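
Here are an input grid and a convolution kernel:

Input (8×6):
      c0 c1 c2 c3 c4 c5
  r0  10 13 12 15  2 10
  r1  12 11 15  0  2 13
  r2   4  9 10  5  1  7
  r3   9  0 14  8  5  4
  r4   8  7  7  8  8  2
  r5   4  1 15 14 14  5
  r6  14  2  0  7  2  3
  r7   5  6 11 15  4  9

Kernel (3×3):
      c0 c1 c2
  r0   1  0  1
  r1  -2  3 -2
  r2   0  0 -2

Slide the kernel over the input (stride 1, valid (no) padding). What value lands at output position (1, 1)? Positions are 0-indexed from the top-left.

-3

The receptive field on the input at this output position is [11 15 0 / 9 10 5 / 0 14 8]. Elementwise product with the kernel and sum: 11·1 + 0·1 + 9·-2 + 10·3 + 5·-2 + 8·-2.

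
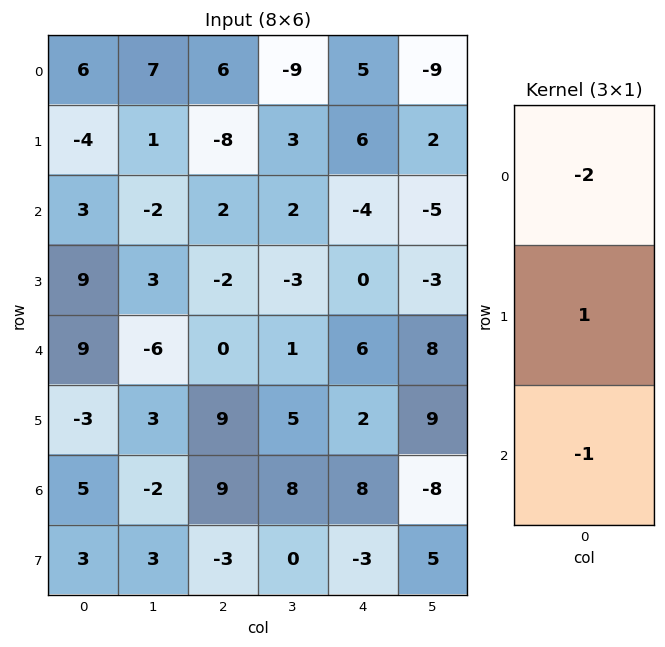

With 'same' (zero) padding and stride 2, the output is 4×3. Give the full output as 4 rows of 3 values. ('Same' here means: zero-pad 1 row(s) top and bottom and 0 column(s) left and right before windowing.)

Output[0,0]: The receptive field on the zero-padded input at this output position is [0 / 6 / -4]. Elementwise product with the kernel and sum: 0·-2 + 6·1 + -4·-1.
Output[0,1]: The receptive field on the zero-padded input at this output position is [0 / 6 / -8]. Elementwise product with the kernel and sum: 0·-2 + 6·1 + -8·-1.

10 14 -1
2 20 -16
-6 -5 4
8 -6 7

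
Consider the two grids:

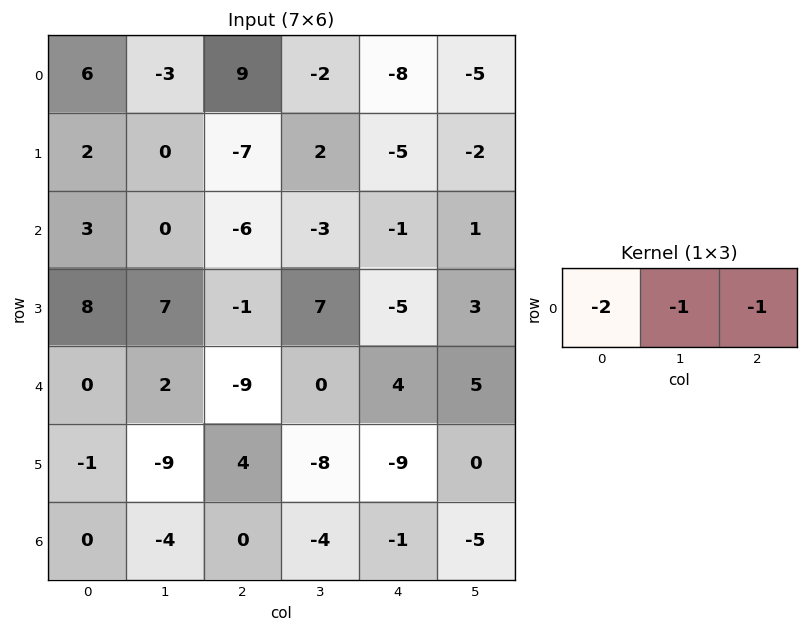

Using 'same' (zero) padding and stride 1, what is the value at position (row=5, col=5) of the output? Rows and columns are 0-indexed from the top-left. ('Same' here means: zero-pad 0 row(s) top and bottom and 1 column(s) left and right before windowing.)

18

The receptive field on the zero-padded input at this output position is [-9 0 0]. Elementwise product with the kernel and sum: -9·-2 + 0·-1 + 0·-1.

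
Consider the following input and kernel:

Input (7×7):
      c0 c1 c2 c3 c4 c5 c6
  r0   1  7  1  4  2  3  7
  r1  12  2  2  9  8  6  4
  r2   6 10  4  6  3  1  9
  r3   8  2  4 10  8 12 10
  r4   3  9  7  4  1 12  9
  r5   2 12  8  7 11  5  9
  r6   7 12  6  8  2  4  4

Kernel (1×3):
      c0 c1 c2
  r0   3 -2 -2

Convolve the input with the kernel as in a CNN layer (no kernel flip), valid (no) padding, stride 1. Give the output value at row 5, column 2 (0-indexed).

-12

The receptive field on the input at this output position is [8 7 11]. Elementwise product with the kernel and sum: 8·3 + 7·-2 + 11·-2.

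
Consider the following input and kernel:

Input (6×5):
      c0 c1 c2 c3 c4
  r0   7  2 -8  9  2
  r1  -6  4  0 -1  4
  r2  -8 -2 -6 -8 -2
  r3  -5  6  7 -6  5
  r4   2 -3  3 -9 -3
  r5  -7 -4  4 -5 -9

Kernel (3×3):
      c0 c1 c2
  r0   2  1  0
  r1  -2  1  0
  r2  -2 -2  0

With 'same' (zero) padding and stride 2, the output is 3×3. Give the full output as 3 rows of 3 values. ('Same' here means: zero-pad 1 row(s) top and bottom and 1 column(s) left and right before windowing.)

Output[0,0]: The receptive field on the zero-padded input at this output position is [0 0 0 / 0 7 2 / 0 -6 4]. Elementwise product with the kernel and sum: 0·2 + 0·1 + 0·-2 + 7·1 + 0·-2 + -6·-2.
Output[0,1]: The receptive field on the zero-padded input at this output position is [0 0 0 / 2 -8 9 / 4 0 -1]. Elementwise product with the kernel and sum: 0·2 + 0·1 + 2·-2 + -8·1 + 4·-2 + 0·-2.

19 -20 -22
-4 -20 18
11 28 36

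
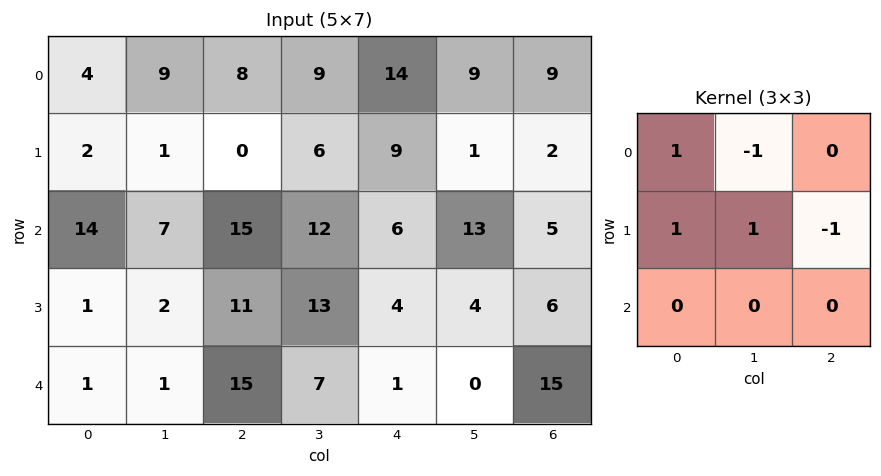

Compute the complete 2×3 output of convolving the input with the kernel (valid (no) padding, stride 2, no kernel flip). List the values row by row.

-2 -4 13
-1 23 -5

Output[0,0]: The receptive field on the input at this output position is [4 9 8 / 2 1 0 / 14 7 15]. Elementwise product with the kernel and sum: 4·1 + 9·-1 + 2·1 + 1·1 + 0·-1.
Output[0,1]: The receptive field on the input at this output position is [8 9 14 / 0 6 9 / 15 12 6]. Elementwise product with the kernel and sum: 8·1 + 9·-1 + 0·1 + 6·1 + 9·-1.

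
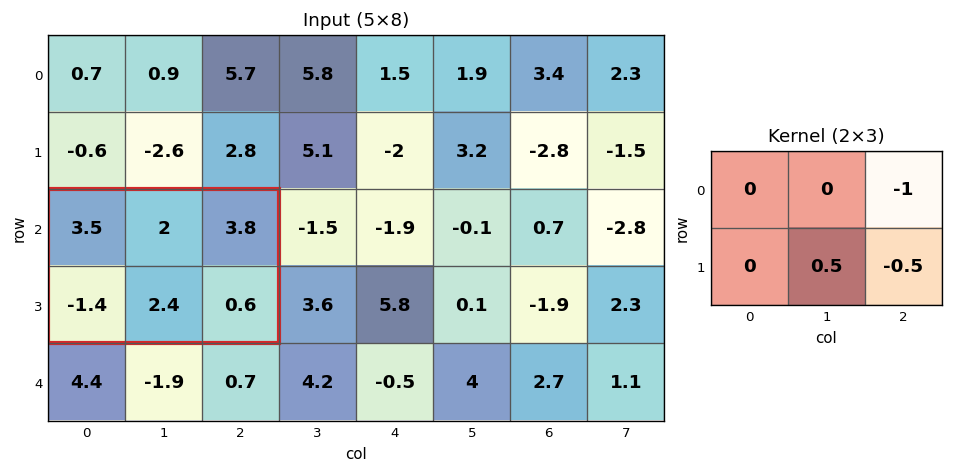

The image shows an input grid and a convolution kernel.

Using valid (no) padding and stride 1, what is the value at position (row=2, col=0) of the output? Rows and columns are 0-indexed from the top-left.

The receptive field on the input at this output position is [3.5 2 3.8 / -1.4 2.4 0.6]. Elementwise product with the kernel and sum: 3.8·-1 + 2.4·0.5 + 0.6·-0.5.

-2.9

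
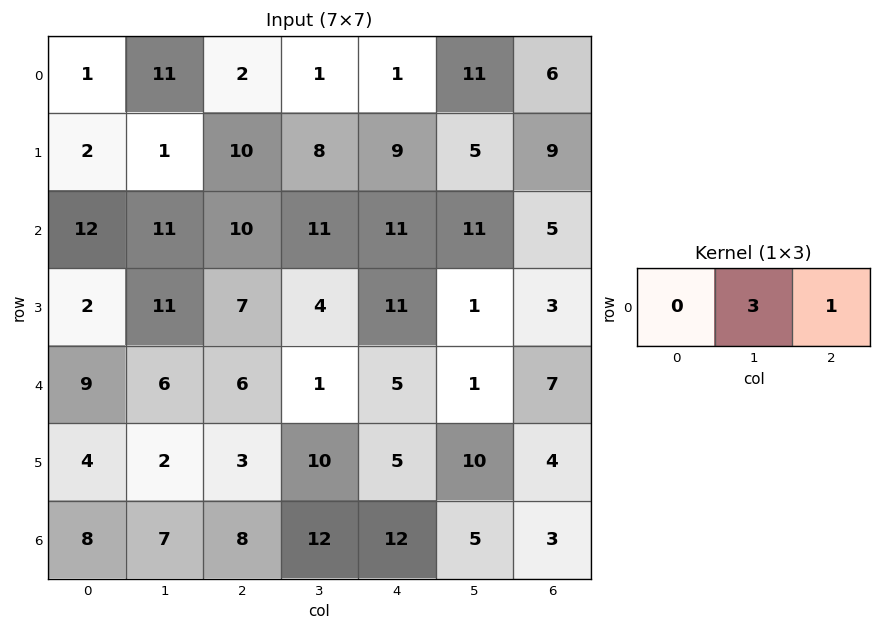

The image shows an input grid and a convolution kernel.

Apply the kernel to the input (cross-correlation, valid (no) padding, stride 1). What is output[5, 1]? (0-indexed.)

19

The receptive field on the input at this output position is [2 3 10]. Elementwise product with the kernel and sum: 3·3 + 10·1.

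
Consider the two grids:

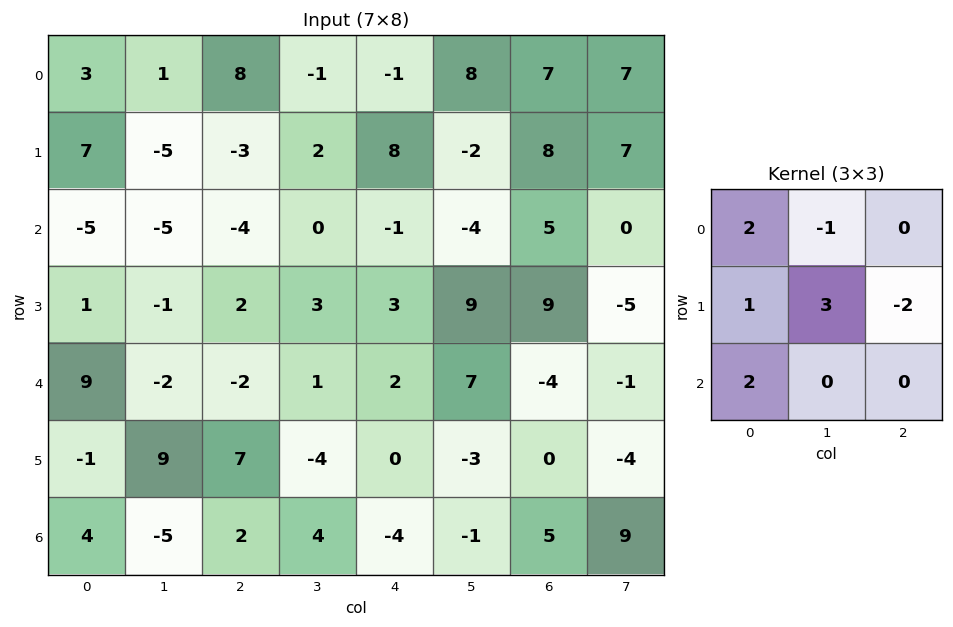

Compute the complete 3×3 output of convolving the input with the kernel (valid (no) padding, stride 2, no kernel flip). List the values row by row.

Output[0,0]: The receptive field on the input at this output position is [3 1 8 / 7 -5 -3 / -5 -5 -4]. Elementwise product with the kernel and sum: 3·2 + 1·-1 + 7·1 + -5·3 + -3·-2 + -5·2.
Output[0,1]: The receptive field on the input at this output position is [8 -1 -1 / -3 2 8 / -4 0 -1]. Elementwise product with the kernel and sum: 8·2 + -1·-1 + -3·1 + 2·3 + 8·-2 + -4·2.

-7 -4 -26
7 -7 18
40 -6 -20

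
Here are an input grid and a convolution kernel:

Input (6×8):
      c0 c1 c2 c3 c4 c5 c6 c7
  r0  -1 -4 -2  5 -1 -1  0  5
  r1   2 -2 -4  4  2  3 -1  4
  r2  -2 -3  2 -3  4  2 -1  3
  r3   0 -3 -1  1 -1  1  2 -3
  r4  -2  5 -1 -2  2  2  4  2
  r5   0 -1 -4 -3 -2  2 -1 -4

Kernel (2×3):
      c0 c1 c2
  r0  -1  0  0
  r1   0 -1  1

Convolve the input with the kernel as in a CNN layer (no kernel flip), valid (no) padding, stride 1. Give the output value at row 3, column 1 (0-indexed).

2

The receptive field on the input at this output position is [-3 -1 1 / 5 -1 -2]. Elementwise product with the kernel and sum: -3·-1 + -1·-1 + -2·1.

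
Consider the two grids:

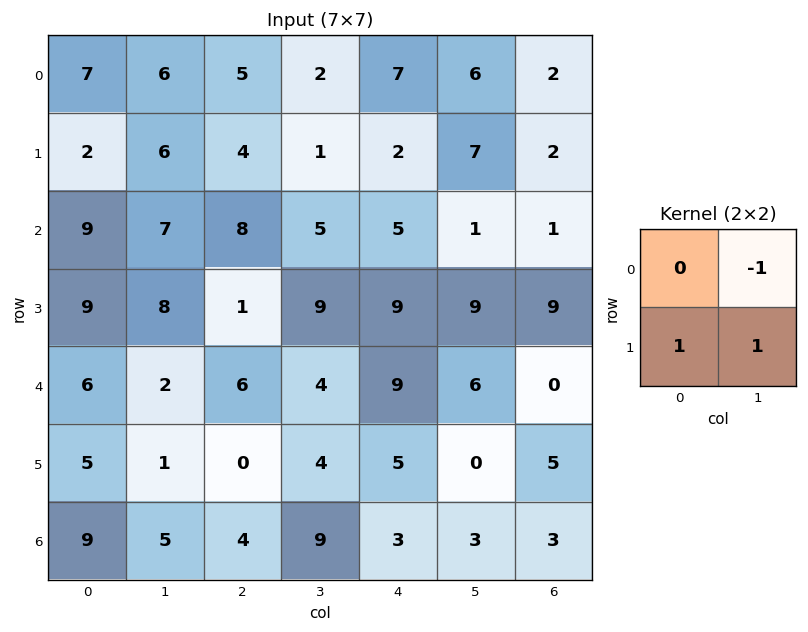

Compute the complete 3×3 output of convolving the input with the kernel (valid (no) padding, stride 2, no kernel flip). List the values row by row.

2 3 3
10 5 17
4 0 -1

Output[0,0]: The receptive field on the input at this output position is [7 6 / 2 6]. Elementwise product with the kernel and sum: 6·-1 + 2·1 + 6·1.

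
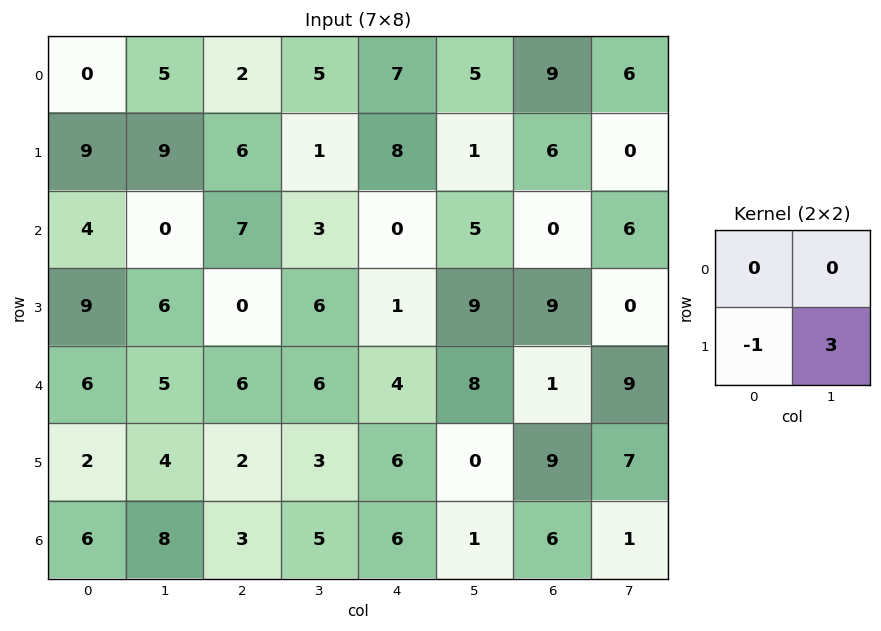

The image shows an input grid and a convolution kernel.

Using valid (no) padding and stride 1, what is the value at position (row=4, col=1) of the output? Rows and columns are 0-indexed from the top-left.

The receptive field on the input at this output position is [5 6 / 4 2]. Elementwise product with the kernel and sum: 4·-1 + 2·3.

2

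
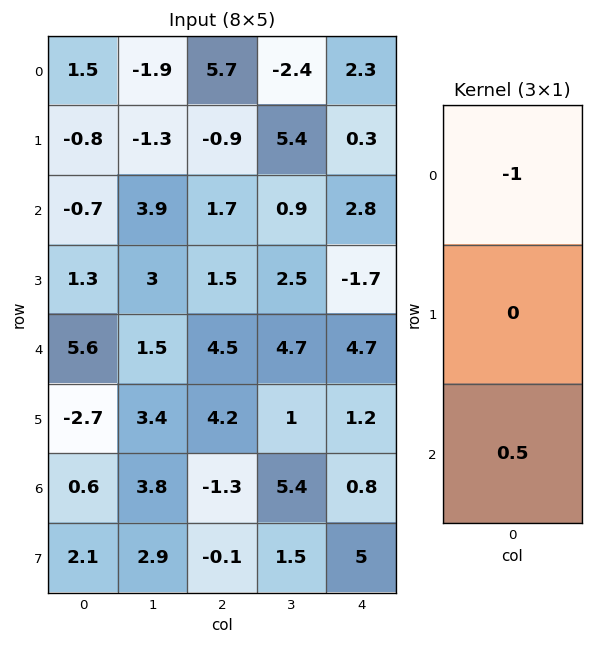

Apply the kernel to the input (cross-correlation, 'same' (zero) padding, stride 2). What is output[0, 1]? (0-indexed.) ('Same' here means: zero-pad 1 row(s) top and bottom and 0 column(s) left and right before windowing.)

-0.45

The receptive field on the zero-padded input at this output position is [0 / 5.7 / -0.9]. Elementwise product with the kernel and sum: 0·-1 + -0.9·0.5.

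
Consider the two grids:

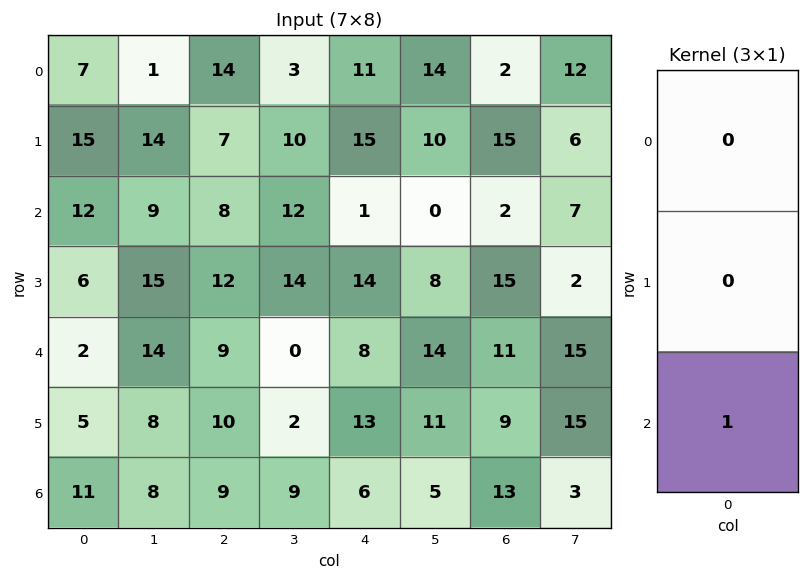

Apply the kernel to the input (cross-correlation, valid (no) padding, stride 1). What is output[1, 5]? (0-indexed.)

The receptive field on the input at this output position is [10 / 0 / 8]. Elementwise product with the kernel and sum: 8·1.

8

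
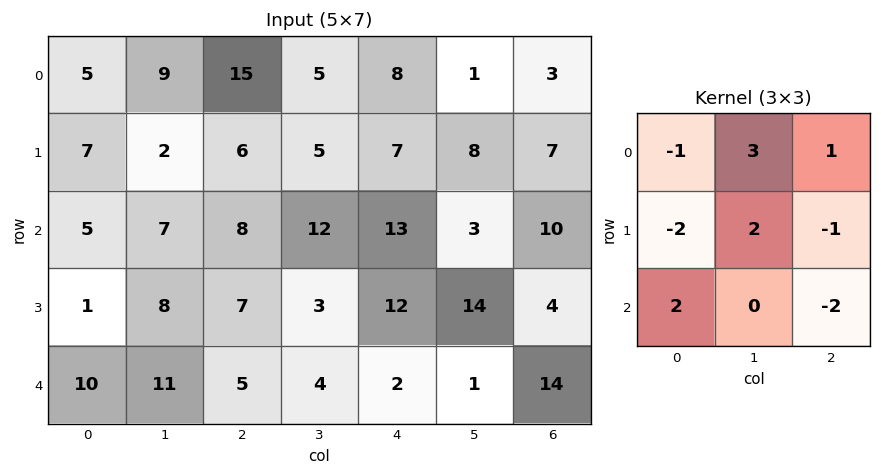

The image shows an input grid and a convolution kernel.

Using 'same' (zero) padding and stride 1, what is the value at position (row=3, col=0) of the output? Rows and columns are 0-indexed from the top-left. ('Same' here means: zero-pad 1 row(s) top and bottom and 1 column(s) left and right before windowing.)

The receptive field on the zero-padded input at this output position is [0 5 7 / 0 1 8 / 0 10 11]. Elementwise product with the kernel and sum: 0·-1 + 5·3 + 7·1 + 0·-2 + 1·2 + 8·-1 + 0·2 + 11·-2.

-6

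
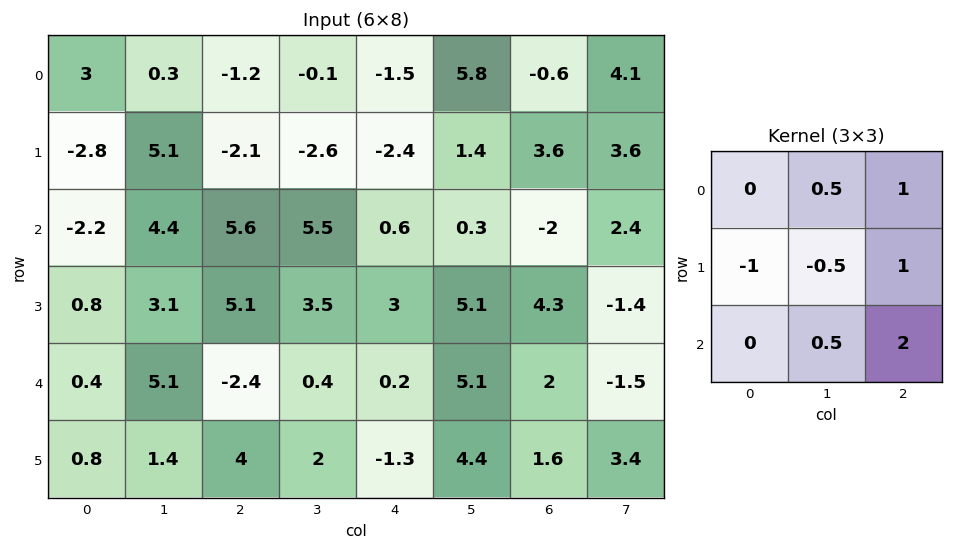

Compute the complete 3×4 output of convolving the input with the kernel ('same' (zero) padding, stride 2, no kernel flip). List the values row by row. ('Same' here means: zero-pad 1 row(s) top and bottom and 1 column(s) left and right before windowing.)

7.6 -6.05 8.25 7.6
15.8 4.2 6.4 7.85
11.6 8.55 19.35 0.75

Output[0,0]: The receptive field on the zero-padded input at this output position is [0 0 0 / 0 3 0.3 / 0 -2.8 5.1]. Elementwise product with the kernel and sum: 0·0.5 + 0·1 + 0·-1 + 3·-0.5 + 0.3·1 + -2.8·0.5 + 5.1·2.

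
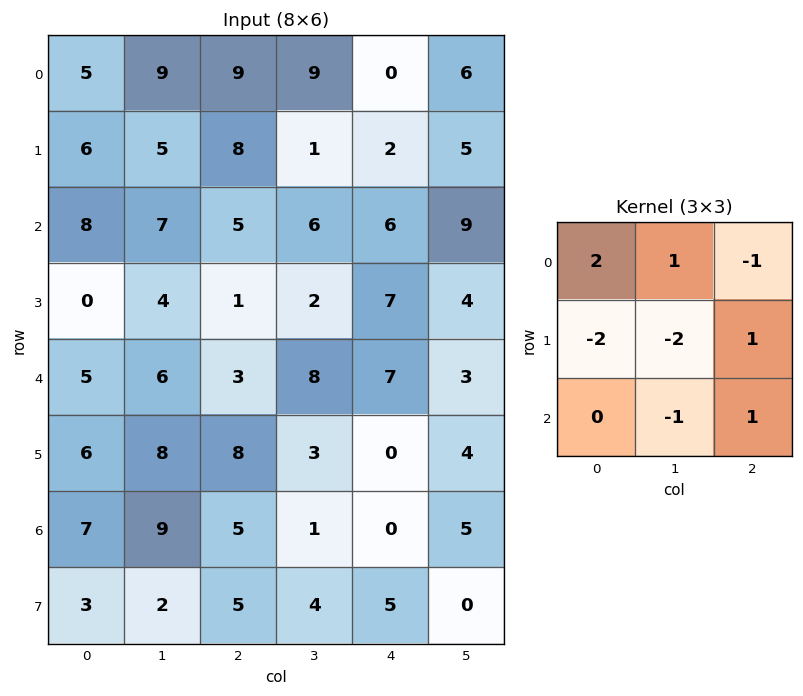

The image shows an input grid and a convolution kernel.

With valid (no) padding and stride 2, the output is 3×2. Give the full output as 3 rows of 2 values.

-6 11
8 10
-11 -16

Output[0,0]: The receptive field on the input at this output position is [5 9 9 / 6 5 8 / 8 7 5]. Elementwise product with the kernel and sum: 5·2 + 9·1 + 9·-1 + 6·-2 + 5·-2 + 8·1 + 7·-1 + 5·1.
Output[0,1]: The receptive field on the input at this output position is [9 9 0 / 8 1 2 / 5 6 6]. Elementwise product with the kernel and sum: 9·2 + 9·1 + 0·-1 + 8·-2 + 1·-2 + 2·1 + 6·-1 + 6·1.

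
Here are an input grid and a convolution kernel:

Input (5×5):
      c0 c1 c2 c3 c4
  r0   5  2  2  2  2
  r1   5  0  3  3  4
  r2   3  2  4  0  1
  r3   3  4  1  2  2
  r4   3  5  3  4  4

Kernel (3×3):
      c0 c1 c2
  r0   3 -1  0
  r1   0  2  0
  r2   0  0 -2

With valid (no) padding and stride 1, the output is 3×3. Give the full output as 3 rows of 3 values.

5 10 8
17 1 2
9 -4 8

Output[0,0]: The receptive field on the input at this output position is [5 2 2 / 5 0 3 / 3 2 4]. Elementwise product with the kernel and sum: 5·3 + 2·-1 + 0·2 + 4·-2.
Output[0,1]: The receptive field on the input at this output position is [2 2 2 / 0 3 3 / 2 4 0]. Elementwise product with the kernel and sum: 2·3 + 2·-1 + 3·2 + 0·-2.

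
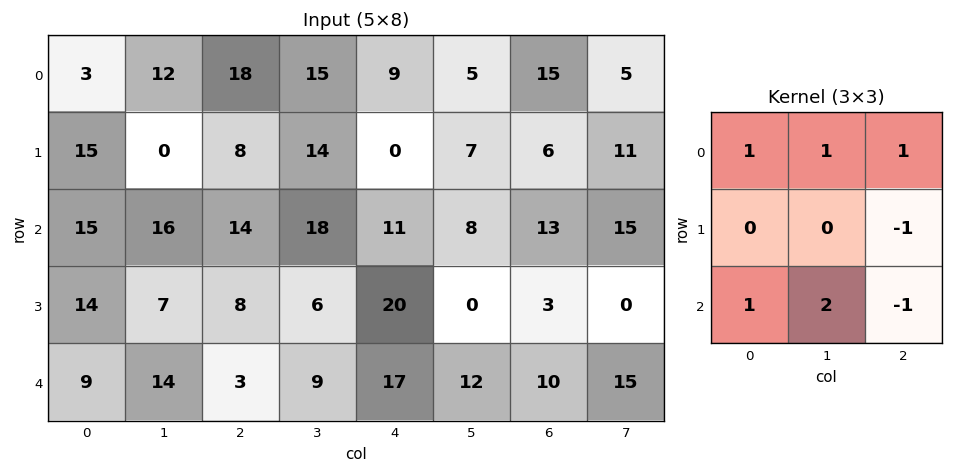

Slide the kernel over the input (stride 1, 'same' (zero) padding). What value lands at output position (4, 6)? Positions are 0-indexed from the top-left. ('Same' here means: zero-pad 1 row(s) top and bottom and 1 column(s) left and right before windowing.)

The receptive field on the zero-padded input at this output position is [0 3 0 / 12 10 15 / 0 0 0]. Elementwise product with the kernel and sum: 0·1 + 3·1 + 0·1 + 15·-1 + 0·1 + 0·2 + 0·-1.

-12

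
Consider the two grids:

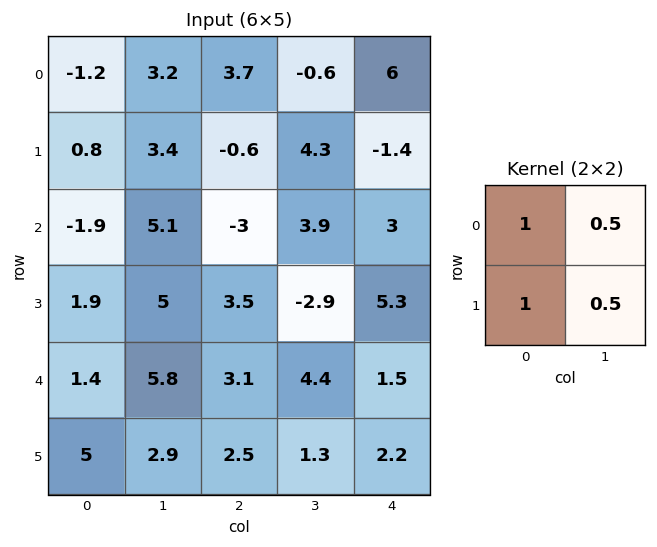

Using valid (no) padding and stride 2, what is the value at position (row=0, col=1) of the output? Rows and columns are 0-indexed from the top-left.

4.95

The receptive field on the input at this output position is [3.7 -0.6 / -0.6 4.3]. Elementwise product with the kernel and sum: 3.7·1 + -0.6·0.5 + -0.6·1 + 4.3·0.5.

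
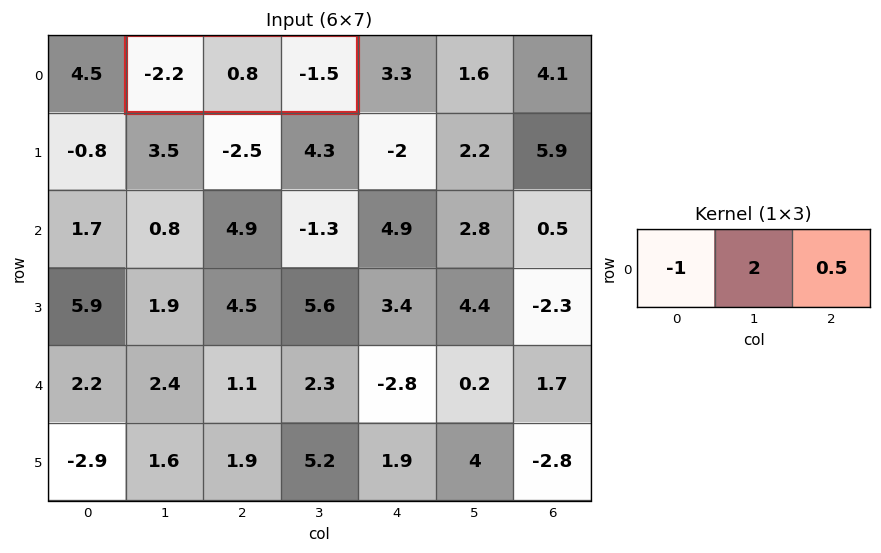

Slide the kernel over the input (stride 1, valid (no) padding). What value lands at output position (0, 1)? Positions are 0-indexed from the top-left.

3.05

The receptive field on the input at this output position is [-2.2 0.8 -1.5]. Elementwise product with the kernel and sum: -2.2·-1 + 0.8·2 + -1.5·0.5.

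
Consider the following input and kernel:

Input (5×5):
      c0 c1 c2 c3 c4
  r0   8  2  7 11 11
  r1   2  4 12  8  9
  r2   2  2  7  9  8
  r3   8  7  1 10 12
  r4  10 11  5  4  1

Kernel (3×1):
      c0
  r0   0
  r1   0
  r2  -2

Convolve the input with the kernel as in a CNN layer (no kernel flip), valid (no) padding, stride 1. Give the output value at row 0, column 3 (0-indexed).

The receptive field on the input at this output position is [11 / 8 / 9]. Elementwise product with the kernel and sum: 9·-2.

-18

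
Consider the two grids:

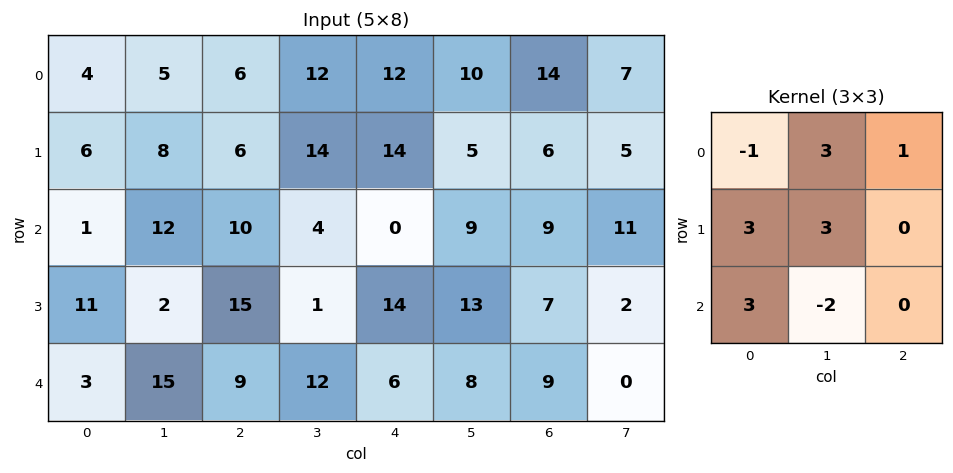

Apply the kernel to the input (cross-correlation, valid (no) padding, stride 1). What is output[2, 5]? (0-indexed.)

95

The receptive field on the input at this output position is [9 9 11 / 13 7 2 / 8 9 0]. Elementwise product with the kernel and sum: 9·-1 + 9·3 + 11·1 + 13·3 + 7·3 + 8·3 + 9·-2.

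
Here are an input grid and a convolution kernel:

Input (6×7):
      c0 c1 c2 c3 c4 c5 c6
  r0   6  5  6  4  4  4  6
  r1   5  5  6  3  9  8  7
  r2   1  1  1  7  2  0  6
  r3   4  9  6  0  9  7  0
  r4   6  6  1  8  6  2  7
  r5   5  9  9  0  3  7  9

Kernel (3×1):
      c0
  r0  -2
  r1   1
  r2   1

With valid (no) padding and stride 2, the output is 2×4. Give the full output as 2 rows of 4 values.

-6 -5 3 1
8 5 11 -5

Output[0,0]: The receptive field on the input at this output position is [6 / 5 / 1]. Elementwise product with the kernel and sum: 6·-2 + 5·1 + 1·1.
Output[0,1]: The receptive field on the input at this output position is [6 / 6 / 1]. Elementwise product with the kernel and sum: 6·-2 + 6·1 + 1·1.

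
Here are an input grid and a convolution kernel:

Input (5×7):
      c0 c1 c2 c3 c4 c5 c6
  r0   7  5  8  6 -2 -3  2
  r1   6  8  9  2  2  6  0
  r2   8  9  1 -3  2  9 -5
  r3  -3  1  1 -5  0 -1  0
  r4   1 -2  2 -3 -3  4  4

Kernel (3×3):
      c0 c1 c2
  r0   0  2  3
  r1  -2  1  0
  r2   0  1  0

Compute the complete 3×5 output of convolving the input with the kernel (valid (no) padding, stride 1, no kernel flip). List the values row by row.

39 28 -13 -13 11
37 8 0 30 16
26 -6 -10 38 6

Output[0,0]: The receptive field on the input at this output position is [7 5 8 / 6 8 9 / 8 9 1]. Elementwise product with the kernel and sum: 5·2 + 8·3 + 6·-2 + 8·1 + 9·1.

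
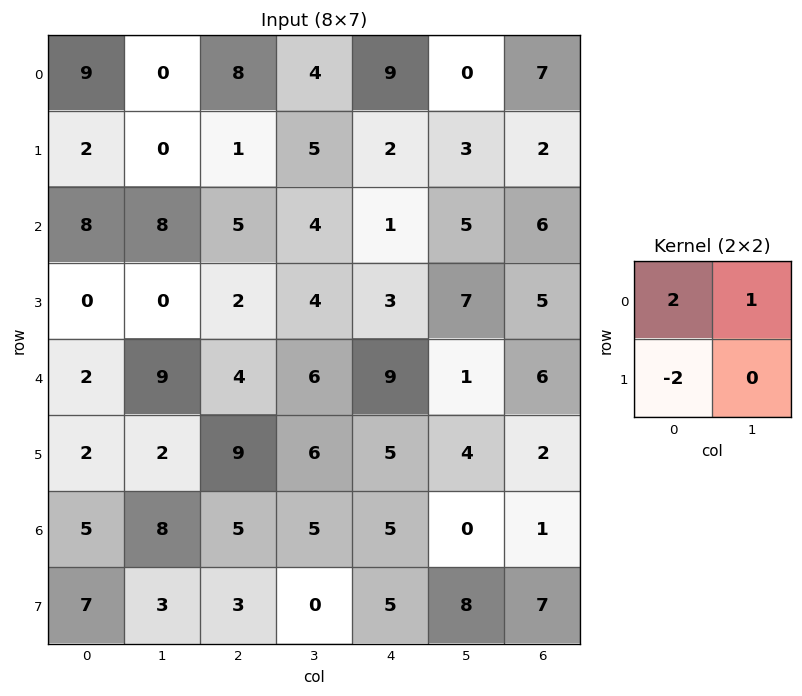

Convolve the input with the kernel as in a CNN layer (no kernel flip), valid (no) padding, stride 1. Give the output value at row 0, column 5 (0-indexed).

1

The receptive field on the input at this output position is [0 7 / 3 2]. Elementwise product with the kernel and sum: 0·2 + 7·1 + 3·-2.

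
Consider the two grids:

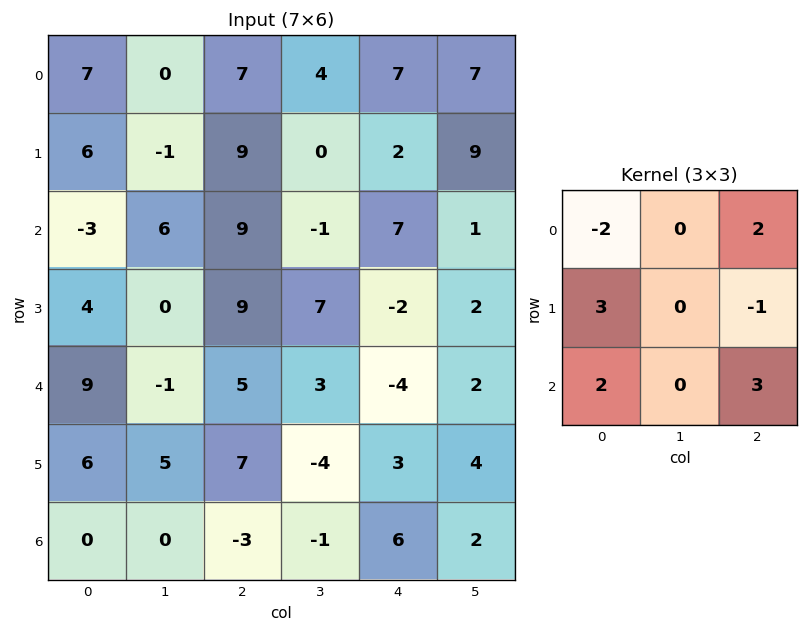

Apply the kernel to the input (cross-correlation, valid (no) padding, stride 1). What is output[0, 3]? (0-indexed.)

-2

The receptive field on the input at this output position is [4 7 7 / 0 2 9 / -1 7 1]. Elementwise product with the kernel and sum: 4·-2 + 7·2 + 0·3 + 9·-1 + -1·2 + 1·3.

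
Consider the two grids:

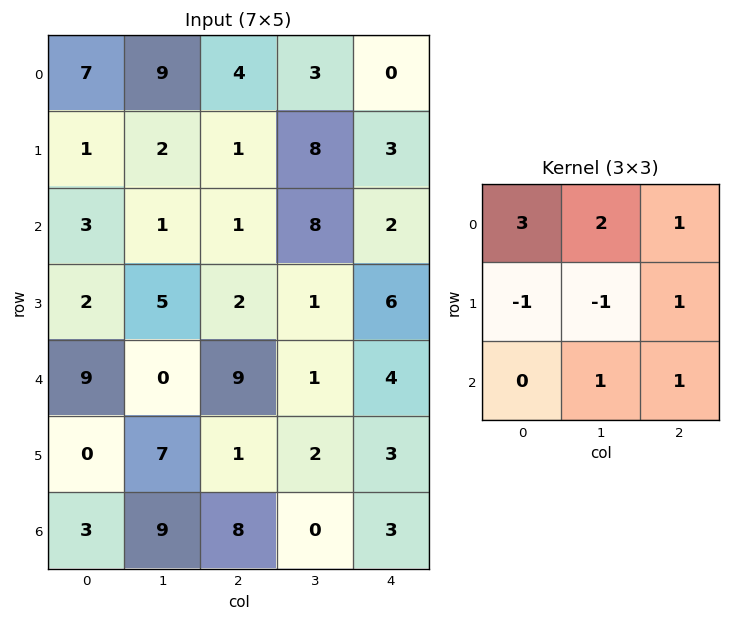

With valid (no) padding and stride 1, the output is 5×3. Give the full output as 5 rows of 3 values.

Output[0,0]: The receptive field on the input at this output position is [7 9 4 / 1 2 1 / 3 1 1]. Elementwise product with the kernel and sum: 7·3 + 9·2 + 4·1 + 1·-1 + 2·-1 + 1·1 + 1·1 + 1·1.

43 52 22
12 25 22
16 17 29
26 15 13
47 21 36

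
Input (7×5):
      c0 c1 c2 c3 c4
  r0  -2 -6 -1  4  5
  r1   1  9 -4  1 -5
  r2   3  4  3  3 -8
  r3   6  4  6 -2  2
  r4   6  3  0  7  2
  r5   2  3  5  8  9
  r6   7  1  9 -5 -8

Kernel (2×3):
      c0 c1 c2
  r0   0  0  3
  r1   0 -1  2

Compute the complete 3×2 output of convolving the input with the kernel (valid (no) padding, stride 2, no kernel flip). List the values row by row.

-20 4
17 -18
7 16

Output[0,0]: The receptive field on the input at this output position is [-2 -6 -1 / 1 9 -4]. Elementwise product with the kernel and sum: -1·3 + 9·-1 + -4·2.
Output[0,1]: The receptive field on the input at this output position is [-1 4 5 / -4 1 -5]. Elementwise product with the kernel and sum: 5·3 + 1·-1 + -5·2.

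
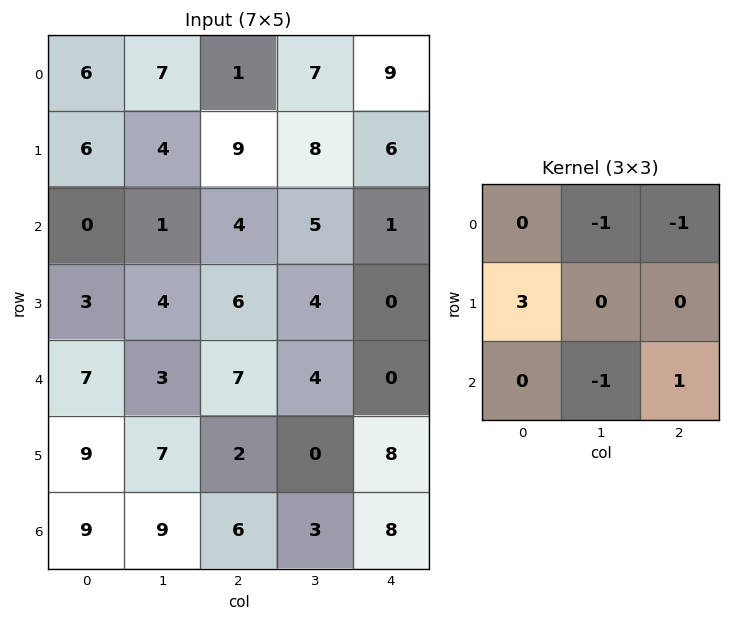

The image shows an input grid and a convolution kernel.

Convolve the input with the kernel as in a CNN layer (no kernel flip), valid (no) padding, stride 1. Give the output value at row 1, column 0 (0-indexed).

The receptive field on the input at this output position is [6 4 9 / 0 1 4 / 3 4 6]. Elementwise product with the kernel and sum: 4·-1 + 9·-1 + 0·3 + 4·-1 + 6·1.

-11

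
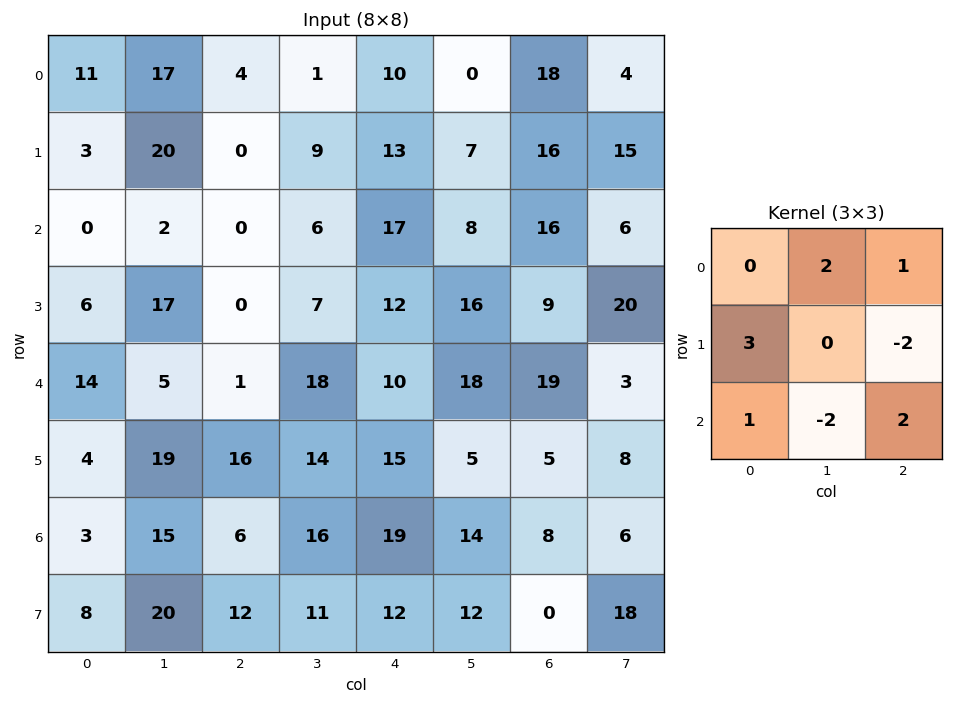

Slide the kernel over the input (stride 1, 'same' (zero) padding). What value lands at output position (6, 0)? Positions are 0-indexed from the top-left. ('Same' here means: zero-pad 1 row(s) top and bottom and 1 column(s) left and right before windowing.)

21

The receptive field on the zero-padded input at this output position is [0 4 19 / 0 3 15 / 0 8 20]. Elementwise product with the kernel and sum: 4·2 + 19·1 + 0·3 + 15·-2 + 0·1 + 8·-2 + 20·2.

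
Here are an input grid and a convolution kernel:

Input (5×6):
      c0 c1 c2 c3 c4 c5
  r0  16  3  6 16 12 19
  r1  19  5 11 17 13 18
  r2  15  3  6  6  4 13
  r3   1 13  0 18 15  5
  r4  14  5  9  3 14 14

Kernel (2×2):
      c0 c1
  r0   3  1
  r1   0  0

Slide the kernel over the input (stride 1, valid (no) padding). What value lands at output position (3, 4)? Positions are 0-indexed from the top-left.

50

The receptive field on the input at this output position is [15 5 / 14 14]. Elementwise product with the kernel and sum: 15·3 + 5·1.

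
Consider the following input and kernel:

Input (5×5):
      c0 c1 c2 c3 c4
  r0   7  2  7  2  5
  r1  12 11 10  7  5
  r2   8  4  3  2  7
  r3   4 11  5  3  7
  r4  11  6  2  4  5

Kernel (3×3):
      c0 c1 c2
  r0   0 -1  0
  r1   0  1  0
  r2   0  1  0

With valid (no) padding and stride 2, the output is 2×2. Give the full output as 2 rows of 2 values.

Output[0,0]: The receptive field on the input at this output position is [7 2 7 / 12 11 10 / 8 4 3]. Elementwise product with the kernel and sum: 2·-1 + 11·1 + 4·1.

13 7
13 5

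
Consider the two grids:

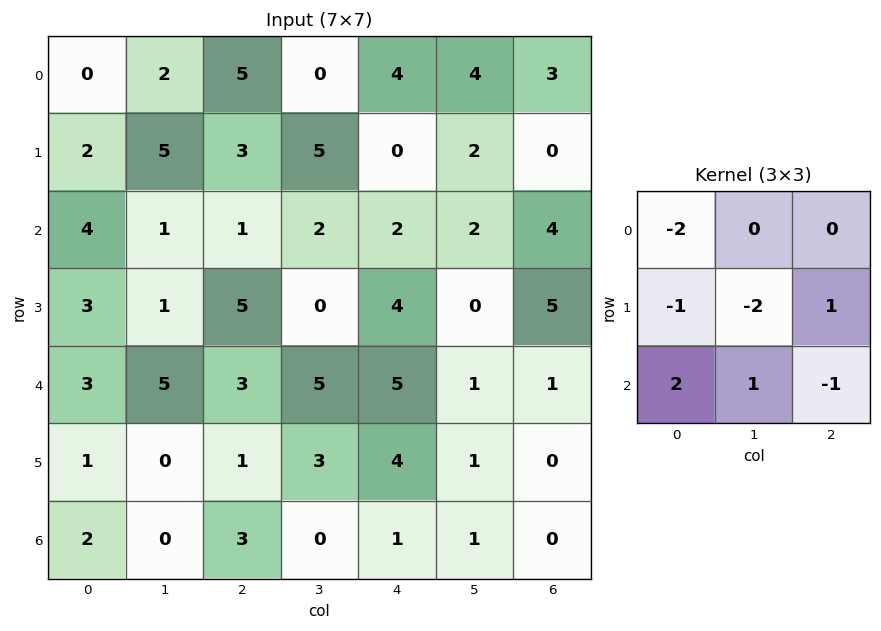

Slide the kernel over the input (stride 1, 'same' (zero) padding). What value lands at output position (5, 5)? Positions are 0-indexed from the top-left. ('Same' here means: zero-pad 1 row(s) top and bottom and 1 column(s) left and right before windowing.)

The receptive field on the zero-padded input at this output position is [5 1 1 / 4 1 0 / 1 1 0]. Elementwise product with the kernel and sum: 5·-2 + 4·-1 + 1·-2 + 0·1 + 1·2 + 1·1 + 0·-1.

-13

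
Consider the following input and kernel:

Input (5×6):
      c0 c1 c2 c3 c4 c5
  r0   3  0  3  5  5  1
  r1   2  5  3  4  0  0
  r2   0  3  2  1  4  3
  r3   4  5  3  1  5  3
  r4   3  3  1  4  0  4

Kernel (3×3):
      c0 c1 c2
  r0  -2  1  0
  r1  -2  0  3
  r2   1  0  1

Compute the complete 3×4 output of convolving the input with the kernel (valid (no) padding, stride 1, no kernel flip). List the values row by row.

Output[0,0]: The receptive field on the input at this output position is [3 0 3 / 2 5 3 / 0 3 2]. Elementwise product with the kernel and sum: 3·-2 + 0·1 + 2·-2 + 3·3 + 0·1 + 2·1.

1 9 -1 -9
14 -4 14 3
8 -4 7 17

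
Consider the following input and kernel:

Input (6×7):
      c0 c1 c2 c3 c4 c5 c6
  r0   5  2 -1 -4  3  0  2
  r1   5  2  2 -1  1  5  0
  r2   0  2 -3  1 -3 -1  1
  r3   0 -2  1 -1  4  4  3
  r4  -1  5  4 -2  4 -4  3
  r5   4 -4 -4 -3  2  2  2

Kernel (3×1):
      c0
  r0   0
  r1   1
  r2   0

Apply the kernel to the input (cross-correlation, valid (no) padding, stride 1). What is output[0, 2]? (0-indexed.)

The receptive field on the input at this output position is [-1 / 2 / -3]. Elementwise product with the kernel and sum: 2·1.

2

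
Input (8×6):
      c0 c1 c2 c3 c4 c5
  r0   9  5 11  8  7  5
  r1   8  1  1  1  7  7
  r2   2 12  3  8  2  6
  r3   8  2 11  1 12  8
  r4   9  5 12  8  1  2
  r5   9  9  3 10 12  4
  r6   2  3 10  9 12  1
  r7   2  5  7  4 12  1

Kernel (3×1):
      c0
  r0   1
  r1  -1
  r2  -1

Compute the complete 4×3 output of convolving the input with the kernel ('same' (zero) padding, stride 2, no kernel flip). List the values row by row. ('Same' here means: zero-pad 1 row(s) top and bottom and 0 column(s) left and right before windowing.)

Output[0,0]: The receptive field on the zero-padded input at this output position is [0 / 9 / 8]. Elementwise product with the kernel and sum: 0·1 + 9·-1 + 8·-1.

-17 -12 -14
-2 -13 -7
-10 -4 -1
5 -14 -12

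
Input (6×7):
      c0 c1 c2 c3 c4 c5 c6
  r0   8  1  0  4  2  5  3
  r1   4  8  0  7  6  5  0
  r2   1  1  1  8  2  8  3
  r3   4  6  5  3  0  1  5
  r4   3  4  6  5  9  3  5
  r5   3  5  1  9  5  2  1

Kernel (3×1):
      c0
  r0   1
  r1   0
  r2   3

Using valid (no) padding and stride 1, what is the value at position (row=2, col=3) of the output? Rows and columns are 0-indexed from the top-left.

The receptive field on the input at this output position is [8 / 3 / 5]. Elementwise product with the kernel and sum: 8·1 + 5·3.

23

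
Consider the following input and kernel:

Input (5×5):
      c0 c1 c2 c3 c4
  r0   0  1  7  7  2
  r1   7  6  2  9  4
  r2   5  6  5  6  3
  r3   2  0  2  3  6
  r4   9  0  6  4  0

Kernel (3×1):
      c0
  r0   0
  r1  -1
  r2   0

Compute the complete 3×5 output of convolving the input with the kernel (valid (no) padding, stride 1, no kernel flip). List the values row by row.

-7 -6 -2 -9 -4
-5 -6 -5 -6 -3
-2 0 -2 -3 -6

Output[0,0]: The receptive field on the input at this output position is [0 / 7 / 5]. Elementwise product with the kernel and sum: 7·-1.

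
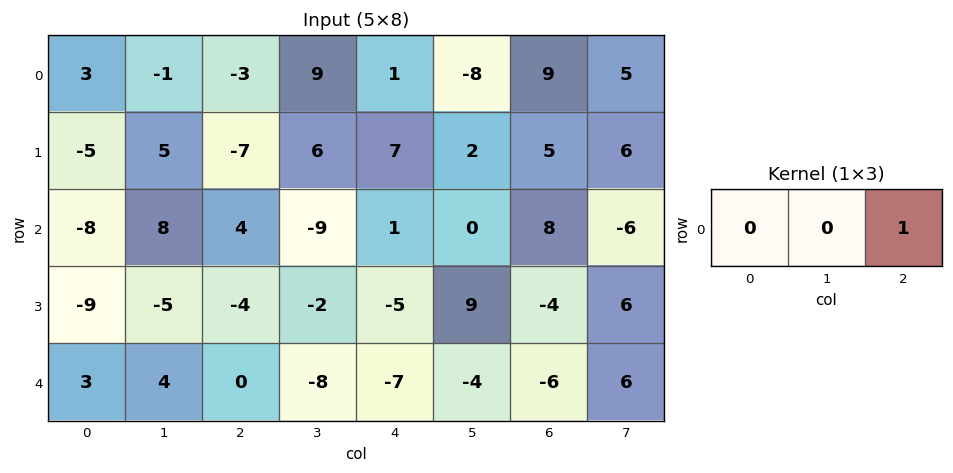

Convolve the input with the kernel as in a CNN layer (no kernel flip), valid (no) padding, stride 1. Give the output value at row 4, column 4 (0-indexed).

The receptive field on the input at this output position is [-7 -4 -6]. Elementwise product with the kernel and sum: -6·1.

-6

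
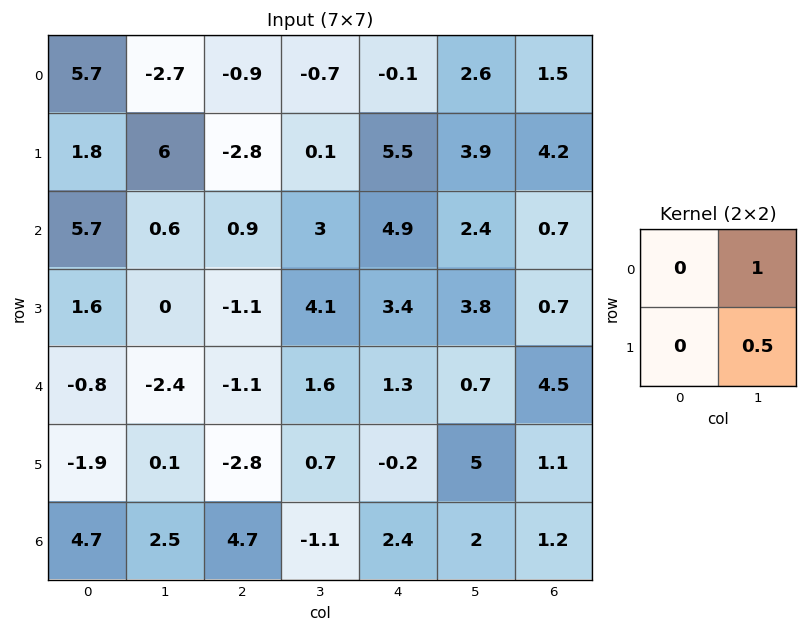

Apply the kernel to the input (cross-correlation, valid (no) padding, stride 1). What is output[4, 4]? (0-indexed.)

The receptive field on the input at this output position is [1.3 0.7 / -0.2 5]. Elementwise product with the kernel and sum: 0.7·1 + 5·0.5.

3.2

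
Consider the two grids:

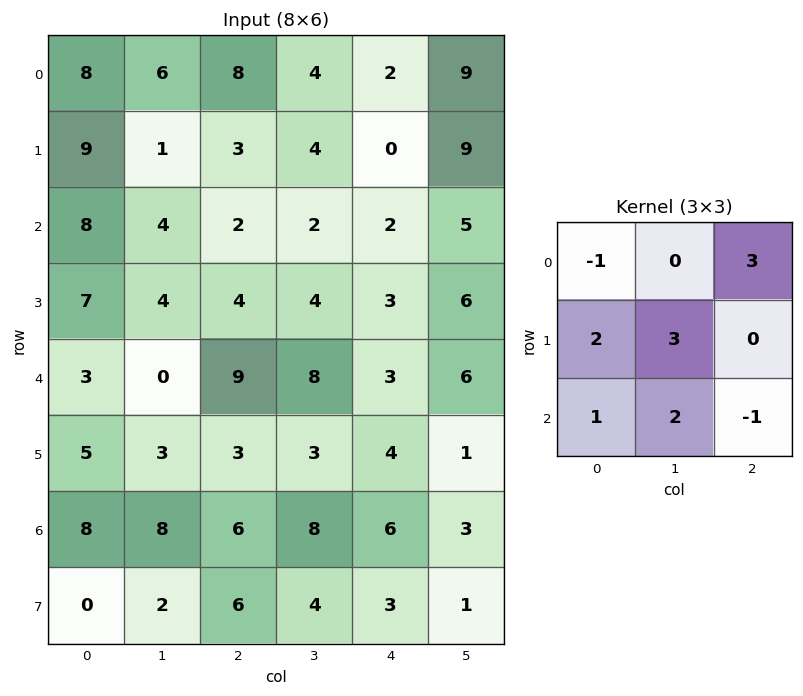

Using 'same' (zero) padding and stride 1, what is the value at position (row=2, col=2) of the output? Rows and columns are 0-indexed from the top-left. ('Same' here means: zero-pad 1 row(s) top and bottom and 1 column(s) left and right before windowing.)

33

The receptive field on the zero-padded input at this output position is [1 3 4 / 4 2 2 / 4 4 4]. Elementwise product with the kernel and sum: 1·-1 + 4·3 + 4·2 + 2·3 + 4·1 + 4·2 + 4·-1.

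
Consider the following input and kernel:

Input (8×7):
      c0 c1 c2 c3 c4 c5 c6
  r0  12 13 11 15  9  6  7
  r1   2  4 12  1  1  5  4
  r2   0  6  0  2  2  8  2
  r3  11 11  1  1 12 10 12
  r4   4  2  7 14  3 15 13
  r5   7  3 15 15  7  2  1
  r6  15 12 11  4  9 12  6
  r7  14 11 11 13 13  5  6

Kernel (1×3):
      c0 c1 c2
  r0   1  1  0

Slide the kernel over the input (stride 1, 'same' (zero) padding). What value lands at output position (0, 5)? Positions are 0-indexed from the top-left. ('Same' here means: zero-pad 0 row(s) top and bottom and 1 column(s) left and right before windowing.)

The receptive field on the zero-padded input at this output position is [9 6 7]. Elementwise product with the kernel and sum: 9·1 + 6·1.

15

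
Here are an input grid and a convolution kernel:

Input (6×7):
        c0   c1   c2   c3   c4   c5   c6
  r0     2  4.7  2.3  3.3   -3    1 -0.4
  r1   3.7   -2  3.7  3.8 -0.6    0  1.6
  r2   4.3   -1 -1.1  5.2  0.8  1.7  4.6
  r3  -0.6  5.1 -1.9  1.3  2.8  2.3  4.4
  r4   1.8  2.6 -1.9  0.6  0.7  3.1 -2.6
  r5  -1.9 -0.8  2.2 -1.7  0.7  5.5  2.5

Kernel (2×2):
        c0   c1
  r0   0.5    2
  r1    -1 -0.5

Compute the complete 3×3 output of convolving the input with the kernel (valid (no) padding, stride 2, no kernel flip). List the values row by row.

Output[0,0]: The receptive field on the input at this output position is [2 4.7 / 3.7 -2]. Elementwise product with the kernel and sum: 2·0.5 + 4.7·2 + 3.7·-1 + -2·-0.5.

7.7 2.15 1.1
-1.8 11.1 -0.15
8.4 -1.1 3.1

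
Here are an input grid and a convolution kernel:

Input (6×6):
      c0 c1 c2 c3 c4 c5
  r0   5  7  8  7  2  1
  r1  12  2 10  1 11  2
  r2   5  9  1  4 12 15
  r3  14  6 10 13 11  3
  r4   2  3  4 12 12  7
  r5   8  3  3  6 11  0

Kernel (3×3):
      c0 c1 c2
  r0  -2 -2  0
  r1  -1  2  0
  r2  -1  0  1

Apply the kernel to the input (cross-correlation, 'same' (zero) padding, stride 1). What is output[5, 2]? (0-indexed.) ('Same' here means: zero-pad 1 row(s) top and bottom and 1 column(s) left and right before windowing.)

-11

The receptive field on the zero-padded input at this output position is [3 4 12 / 3 3 6 / 0 0 0]. Elementwise product with the kernel and sum: 3·-2 + 4·-2 + 3·-1 + 3·2 + 0·-1 + 0·1.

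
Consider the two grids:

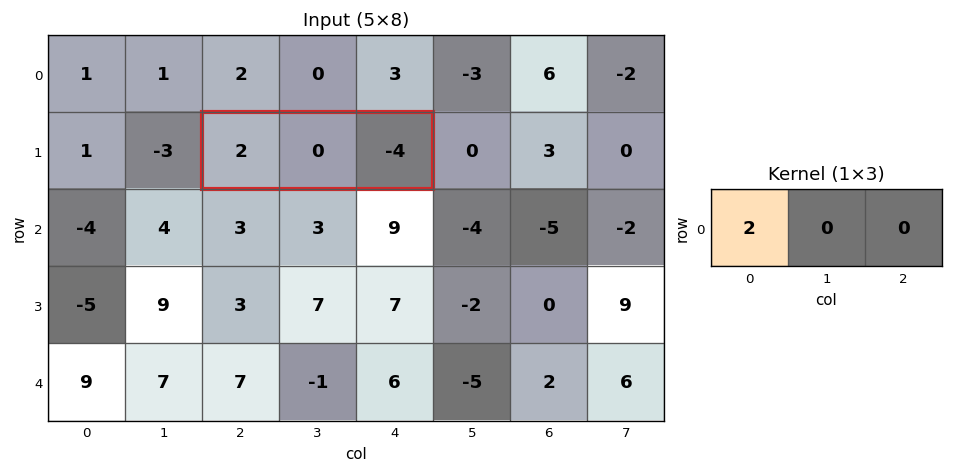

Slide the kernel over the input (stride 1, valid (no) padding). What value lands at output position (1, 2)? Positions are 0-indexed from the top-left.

The receptive field on the input at this output position is [2 0 -4]. Elementwise product with the kernel and sum: 2·2.

4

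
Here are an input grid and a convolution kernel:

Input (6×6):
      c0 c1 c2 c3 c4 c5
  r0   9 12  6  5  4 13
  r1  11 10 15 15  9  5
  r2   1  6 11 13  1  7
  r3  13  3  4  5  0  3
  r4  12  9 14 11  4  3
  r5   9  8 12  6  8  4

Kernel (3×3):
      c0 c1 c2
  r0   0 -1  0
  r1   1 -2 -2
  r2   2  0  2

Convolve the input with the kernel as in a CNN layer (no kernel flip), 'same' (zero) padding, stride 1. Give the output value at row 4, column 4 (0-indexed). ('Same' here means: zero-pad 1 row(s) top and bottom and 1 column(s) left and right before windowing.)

17

The receptive field on the zero-padded input at this output position is [5 0 3 / 11 4 3 / 6 8 4]. Elementwise product with the kernel and sum: 0·-1 + 11·1 + 4·-2 + 3·-2 + 6·2 + 4·2.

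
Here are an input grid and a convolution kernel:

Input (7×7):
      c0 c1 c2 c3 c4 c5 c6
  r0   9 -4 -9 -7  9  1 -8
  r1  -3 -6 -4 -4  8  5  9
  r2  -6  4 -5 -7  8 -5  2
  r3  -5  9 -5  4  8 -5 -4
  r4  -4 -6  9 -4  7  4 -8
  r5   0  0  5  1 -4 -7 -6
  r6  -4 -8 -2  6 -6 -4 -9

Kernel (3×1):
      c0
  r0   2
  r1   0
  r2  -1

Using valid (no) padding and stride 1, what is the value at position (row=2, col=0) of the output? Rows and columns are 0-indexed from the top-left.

The receptive field on the input at this output position is [-6 / -5 / -4]. Elementwise product with the kernel and sum: -6·2 + -4·-1.

-8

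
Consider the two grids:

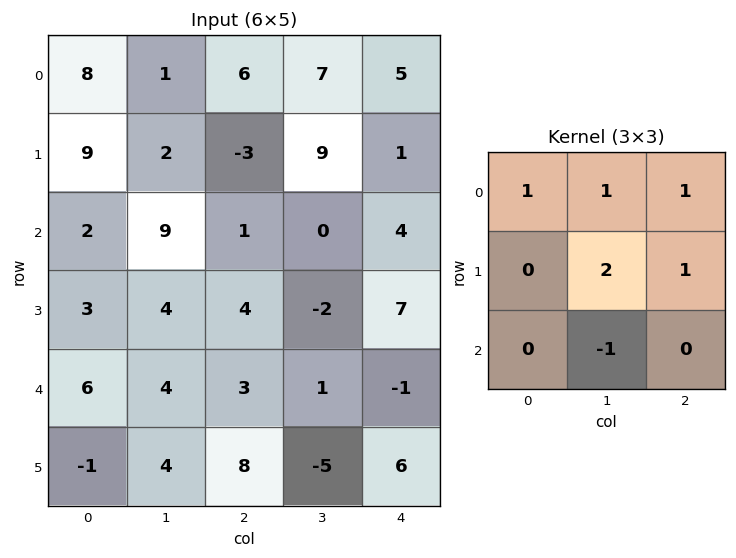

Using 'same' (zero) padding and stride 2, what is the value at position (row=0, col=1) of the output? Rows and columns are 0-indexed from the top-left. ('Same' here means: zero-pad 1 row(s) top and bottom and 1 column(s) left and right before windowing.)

22

The receptive field on the zero-padded input at this output position is [0 0 0 / 1 6 7 / 2 -3 9]. Elementwise product with the kernel and sum: 0·1 + 0·1 + 0·1 + 6·2 + 7·1 + -3·-1.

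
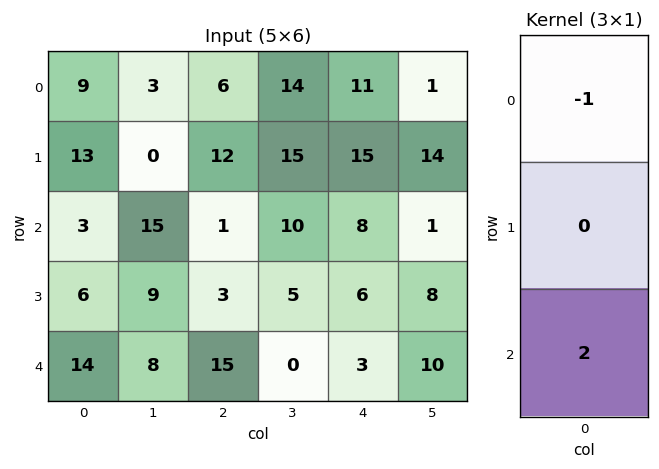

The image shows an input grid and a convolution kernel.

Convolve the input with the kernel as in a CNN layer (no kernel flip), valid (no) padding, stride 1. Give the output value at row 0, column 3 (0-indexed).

6

The receptive field on the input at this output position is [14 / 15 / 10]. Elementwise product with the kernel and sum: 14·-1 + 10·2.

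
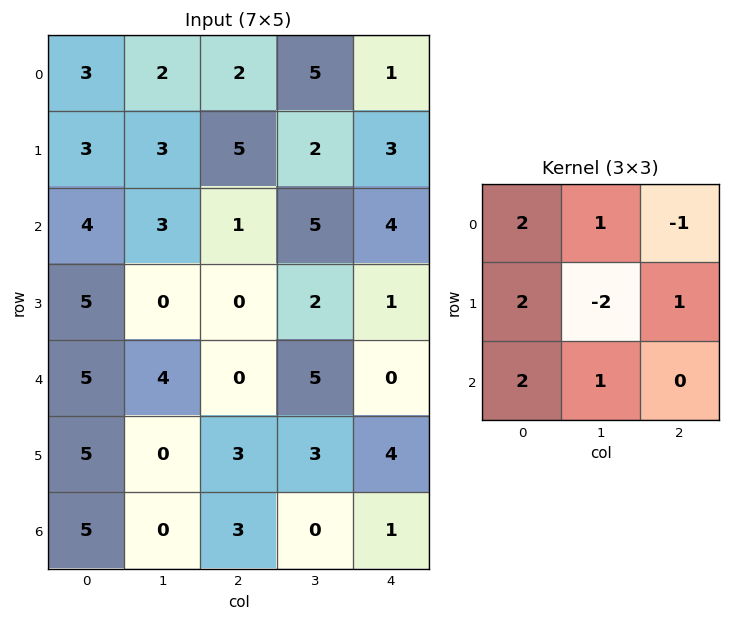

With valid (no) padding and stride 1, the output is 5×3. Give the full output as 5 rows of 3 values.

Output[0,0]: The receptive field on the input at this output position is [3 2 2 / 3 3 5 / 4 3 1]. Elementwise product with the kernel and sum: 3·2 + 2·1 + 2·-1 + 3·2 + 3·-2 + 5·1 + 4·2 + 3·1.
Output[0,1]: The receptive field on the input at this output position is [2 2 5 / 3 5 2 / 3 1 5]. Elementwise product with the kernel and sum: 2·2 + 2·1 + 5·-1 + 3·2 + 5·-2 + 2·1 + 3·2 + 1·1.

22 6 24
17 18 7
34 12 5
22 14 0
37 3 15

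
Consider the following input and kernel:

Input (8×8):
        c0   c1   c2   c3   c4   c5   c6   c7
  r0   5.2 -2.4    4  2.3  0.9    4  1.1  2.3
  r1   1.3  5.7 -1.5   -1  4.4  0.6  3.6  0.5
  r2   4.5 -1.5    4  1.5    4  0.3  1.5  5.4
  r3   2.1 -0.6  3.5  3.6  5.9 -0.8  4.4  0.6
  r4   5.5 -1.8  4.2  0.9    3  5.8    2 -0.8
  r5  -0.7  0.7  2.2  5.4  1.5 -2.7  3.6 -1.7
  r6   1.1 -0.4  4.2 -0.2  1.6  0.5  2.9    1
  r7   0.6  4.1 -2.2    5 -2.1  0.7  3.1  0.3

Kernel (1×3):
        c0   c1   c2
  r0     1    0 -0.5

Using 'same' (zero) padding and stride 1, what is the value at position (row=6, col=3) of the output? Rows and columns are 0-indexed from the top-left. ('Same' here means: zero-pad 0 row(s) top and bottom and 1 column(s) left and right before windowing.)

The receptive field on the zero-padded input at this output position is [4.2 -0.2 1.6]. Elementwise product with the kernel and sum: 4.2·1 + 1.6·-0.5.

3.4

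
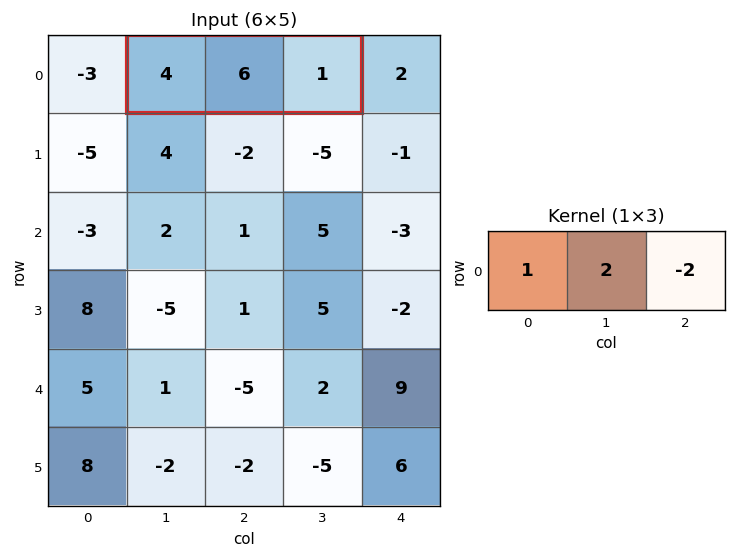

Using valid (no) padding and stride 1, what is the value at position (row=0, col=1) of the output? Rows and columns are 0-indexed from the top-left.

The receptive field on the input at this output position is [4 6 1]. Elementwise product with the kernel and sum: 4·1 + 6·2 + 1·-2.

14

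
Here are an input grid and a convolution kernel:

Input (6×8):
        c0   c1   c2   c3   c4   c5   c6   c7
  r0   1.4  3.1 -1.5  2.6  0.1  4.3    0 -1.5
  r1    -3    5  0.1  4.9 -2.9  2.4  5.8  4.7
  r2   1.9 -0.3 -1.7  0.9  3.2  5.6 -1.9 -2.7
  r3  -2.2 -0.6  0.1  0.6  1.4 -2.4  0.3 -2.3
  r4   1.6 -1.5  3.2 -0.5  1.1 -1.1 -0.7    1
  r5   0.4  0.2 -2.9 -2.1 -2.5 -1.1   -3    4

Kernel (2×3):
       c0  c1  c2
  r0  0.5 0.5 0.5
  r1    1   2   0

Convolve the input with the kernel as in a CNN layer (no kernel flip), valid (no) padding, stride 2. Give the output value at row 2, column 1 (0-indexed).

-5.2

The receptive field on the input at this output position is [3.2 -0.5 1.1 / -2.9 -2.1 -2.5]. Elementwise product with the kernel and sum: 3.2·0.5 + -0.5·0.5 + 1.1·0.5 + -2.9·1 + -2.1·2.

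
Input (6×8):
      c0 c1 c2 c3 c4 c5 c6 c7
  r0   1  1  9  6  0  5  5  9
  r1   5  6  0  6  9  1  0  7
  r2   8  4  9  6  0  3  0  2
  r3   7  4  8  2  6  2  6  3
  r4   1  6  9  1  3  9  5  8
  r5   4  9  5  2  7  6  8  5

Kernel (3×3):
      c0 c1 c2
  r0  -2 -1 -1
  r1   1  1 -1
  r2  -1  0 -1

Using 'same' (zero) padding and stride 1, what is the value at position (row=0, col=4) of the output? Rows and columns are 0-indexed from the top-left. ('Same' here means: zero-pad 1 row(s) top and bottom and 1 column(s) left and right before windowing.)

-6

The receptive field on the zero-padded input at this output position is [0 0 0 / 6 0 5 / 6 9 1]. Elementwise product with the kernel and sum: 0·-2 + 0·-1 + 0·-1 + 6·1 + 0·1 + 5·-1 + 6·-1 + 1·-1.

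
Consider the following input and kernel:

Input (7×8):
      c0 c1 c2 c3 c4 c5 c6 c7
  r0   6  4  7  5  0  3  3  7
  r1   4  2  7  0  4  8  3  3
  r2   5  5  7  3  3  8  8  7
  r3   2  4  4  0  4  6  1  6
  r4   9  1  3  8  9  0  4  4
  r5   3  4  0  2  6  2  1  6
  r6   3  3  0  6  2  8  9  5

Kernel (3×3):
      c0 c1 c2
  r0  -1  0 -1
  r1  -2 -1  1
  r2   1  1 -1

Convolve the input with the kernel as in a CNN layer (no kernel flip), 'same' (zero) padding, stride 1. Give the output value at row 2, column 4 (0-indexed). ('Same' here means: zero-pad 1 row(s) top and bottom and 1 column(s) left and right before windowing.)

The receptive field on the zero-padded input at this output position is [0 4 8 / 3 3 8 / 0 4 6]. Elementwise product with the kernel and sum: 0·-1 + 8·-1 + 3·-2 + 3·-1 + 8·1 + 0·1 + 4·1 + 6·-1.

-11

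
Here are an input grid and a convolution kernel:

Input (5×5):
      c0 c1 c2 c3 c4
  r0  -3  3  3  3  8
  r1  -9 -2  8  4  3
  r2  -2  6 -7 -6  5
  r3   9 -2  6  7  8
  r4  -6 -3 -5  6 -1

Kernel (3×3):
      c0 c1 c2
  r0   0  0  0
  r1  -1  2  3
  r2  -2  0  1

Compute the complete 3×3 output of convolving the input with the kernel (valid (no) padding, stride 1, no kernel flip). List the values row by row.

26 12 28
-19 -27 6
12 47 41

Output[0,0]: The receptive field on the input at this output position is [-3 3 3 / -9 -2 8 / -2 6 -7]. Elementwise product with the kernel and sum: -9·-1 + -2·2 + 8·3 + -2·-2 + -7·1.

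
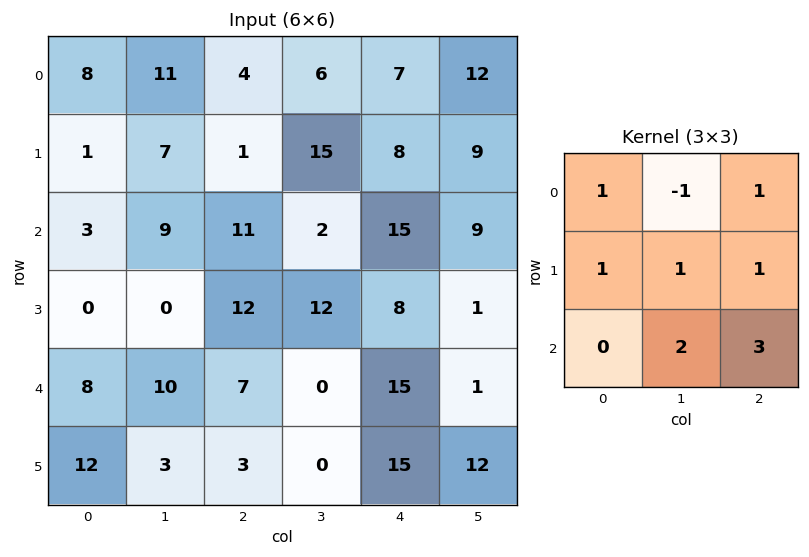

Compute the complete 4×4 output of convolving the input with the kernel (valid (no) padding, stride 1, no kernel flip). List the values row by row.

61 64 78 100
54 103 70 61
58 38 101 50
52 23 75 87

Output[0,0]: The receptive field on the input at this output position is [8 11 4 / 1 7 1 / 3 9 11]. Elementwise product with the kernel and sum: 8·1 + 11·-1 + 4·1 + 1·1 + 7·1 + 1·1 + 9·2 + 11·3.
Output[0,1]: The receptive field on the input at this output position is [11 4 6 / 7 1 15 / 9 11 2]. Elementwise product with the kernel and sum: 11·1 + 4·-1 + 6·1 + 7·1 + 1·1 + 15·1 + 11·2 + 2·3.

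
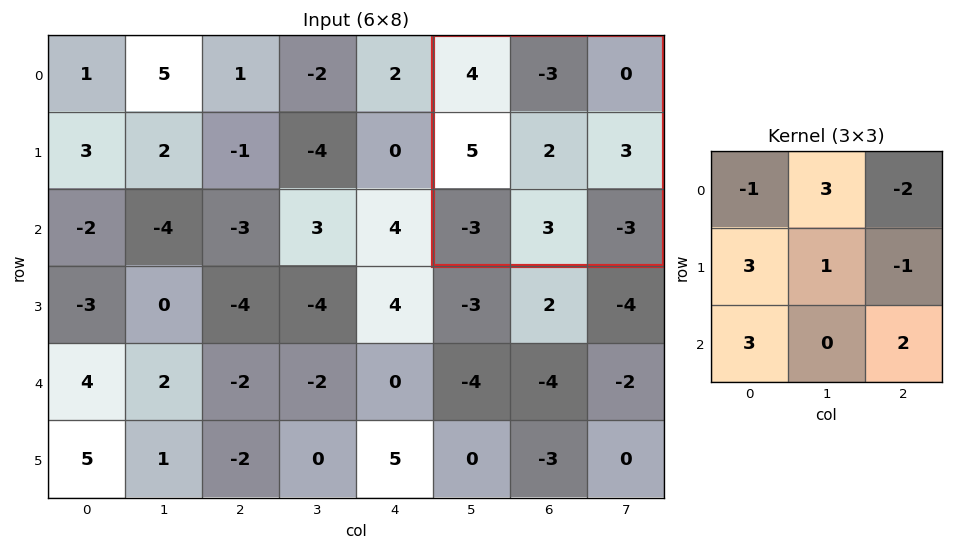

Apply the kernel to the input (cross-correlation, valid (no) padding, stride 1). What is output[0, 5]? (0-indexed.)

The receptive field on the input at this output position is [4 -3 0 / 5 2 3 / -3 3 -3]. Elementwise product with the kernel and sum: 4·-1 + -3·3 + 0·-2 + 5·3 + 2·1 + 3·-1 + -3·3 + -3·2.

-14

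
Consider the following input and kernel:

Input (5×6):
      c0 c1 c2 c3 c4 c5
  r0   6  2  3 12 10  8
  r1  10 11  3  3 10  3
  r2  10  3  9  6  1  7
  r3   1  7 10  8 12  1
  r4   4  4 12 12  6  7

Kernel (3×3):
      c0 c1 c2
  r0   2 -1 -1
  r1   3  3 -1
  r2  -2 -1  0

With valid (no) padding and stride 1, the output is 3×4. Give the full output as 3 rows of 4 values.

44 13 -32 29
27 22 9 -21
10 14 17 33

Output[0,0]: The receptive field on the input at this output position is [6 2 3 / 10 11 3 / 10 3 9]. Elementwise product with the kernel and sum: 6·2 + 2·-1 + 3·-1 + 10·3 + 11·3 + 3·-1 + 10·-2 + 3·-1.
Output[0,1]: The receptive field on the input at this output position is [2 3 12 / 11 3 3 / 3 9 6]. Elementwise product with the kernel and sum: 2·2 + 3·-1 + 12·-1 + 11·3 + 3·3 + 3·-1 + 3·-2 + 9·-1.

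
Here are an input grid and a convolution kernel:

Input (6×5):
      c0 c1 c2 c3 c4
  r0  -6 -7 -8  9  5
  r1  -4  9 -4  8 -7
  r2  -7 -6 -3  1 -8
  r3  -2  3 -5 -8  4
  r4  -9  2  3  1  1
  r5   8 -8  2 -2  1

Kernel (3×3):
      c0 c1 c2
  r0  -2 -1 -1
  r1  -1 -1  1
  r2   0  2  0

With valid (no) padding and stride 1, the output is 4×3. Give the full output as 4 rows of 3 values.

6 10 -7
19 -22 -15
21 14 32
0 7 7

Output[0,0]: The receptive field on the input at this output position is [-6 -7 -8 / -4 9 -4 / -7 -6 -3]. Elementwise product with the kernel and sum: -6·-2 + -7·-1 + -8·-1 + -4·-1 + 9·-1 + -4·1 + -6·2.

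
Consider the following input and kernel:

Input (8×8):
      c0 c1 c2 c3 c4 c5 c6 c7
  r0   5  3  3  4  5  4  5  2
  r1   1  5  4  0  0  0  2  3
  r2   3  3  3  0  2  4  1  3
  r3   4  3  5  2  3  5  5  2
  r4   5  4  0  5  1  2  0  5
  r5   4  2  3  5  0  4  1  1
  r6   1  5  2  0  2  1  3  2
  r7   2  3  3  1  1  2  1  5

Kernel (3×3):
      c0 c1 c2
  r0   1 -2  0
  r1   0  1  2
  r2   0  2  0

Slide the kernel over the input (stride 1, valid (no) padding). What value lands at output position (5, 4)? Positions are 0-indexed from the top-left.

The receptive field on the input at this output position is [0 4 1 / 2 1 3 / 1 2 1]. Elementwise product with the kernel and sum: 0·1 + 4·-2 + 1·1 + 3·2 + 2·2.

3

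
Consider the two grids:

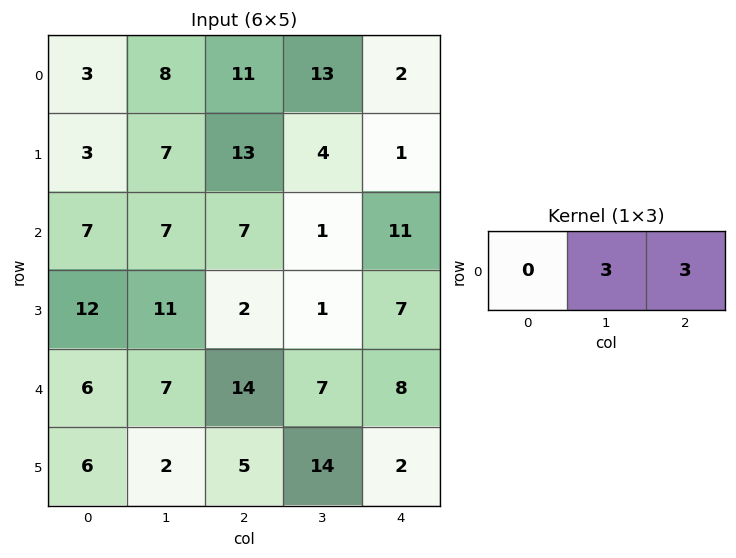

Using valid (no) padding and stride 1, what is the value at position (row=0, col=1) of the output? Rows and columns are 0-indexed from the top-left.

The receptive field on the input at this output position is [8 11 13]. Elementwise product with the kernel and sum: 11·3 + 13·3.

72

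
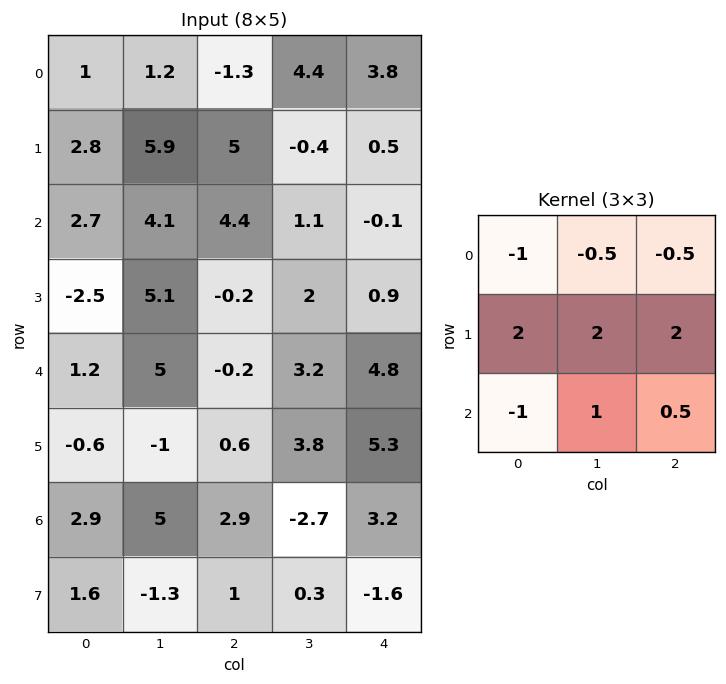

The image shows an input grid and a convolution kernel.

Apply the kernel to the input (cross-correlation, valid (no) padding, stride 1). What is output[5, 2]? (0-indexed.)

The receptive field on the input at this output position is [0.6 3.8 5.3 / 2.9 -2.7 3.2 / 1 0.3 -1.6]. Elementwise product with the kernel and sum: 0.6·-1 + 3.8·-0.5 + 5.3·-0.5 + 2.9·2 + -2.7·2 + 3.2·2 + 1·-1 + 0.3·1 + -1.6·0.5.

0.15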